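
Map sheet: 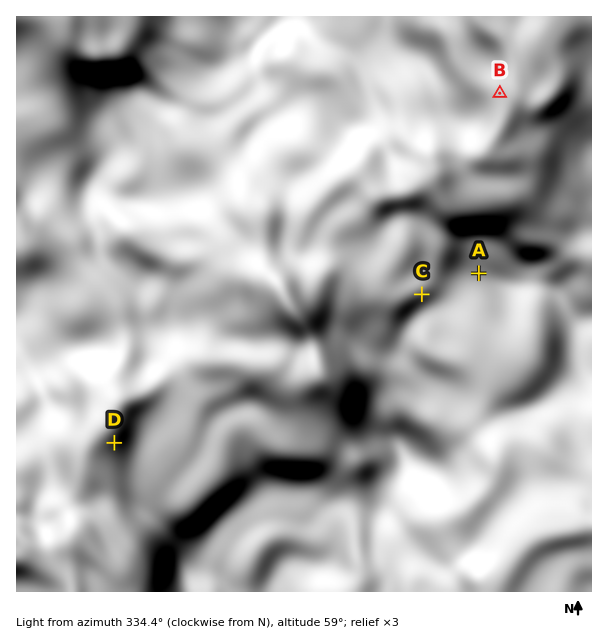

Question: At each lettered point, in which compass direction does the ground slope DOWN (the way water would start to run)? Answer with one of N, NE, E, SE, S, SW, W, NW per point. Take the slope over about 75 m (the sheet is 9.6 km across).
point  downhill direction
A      E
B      W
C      SE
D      SE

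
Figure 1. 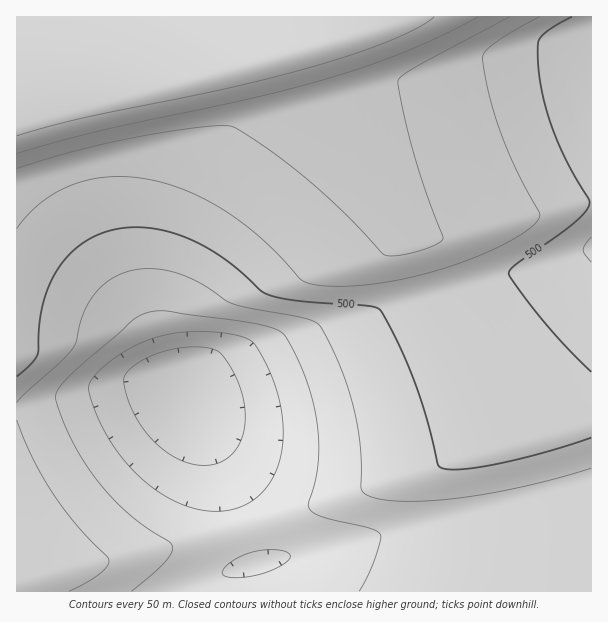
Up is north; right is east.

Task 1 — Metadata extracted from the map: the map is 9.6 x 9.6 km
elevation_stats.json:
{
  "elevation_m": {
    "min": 260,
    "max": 740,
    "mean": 500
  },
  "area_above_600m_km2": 17.5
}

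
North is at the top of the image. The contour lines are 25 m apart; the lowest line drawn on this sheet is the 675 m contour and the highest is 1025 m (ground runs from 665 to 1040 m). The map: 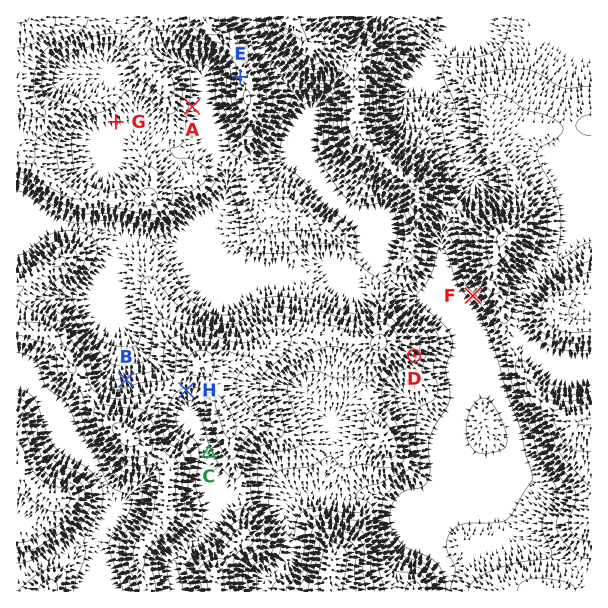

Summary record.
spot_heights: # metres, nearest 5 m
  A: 815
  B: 860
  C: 845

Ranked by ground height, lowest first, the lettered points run F D G H E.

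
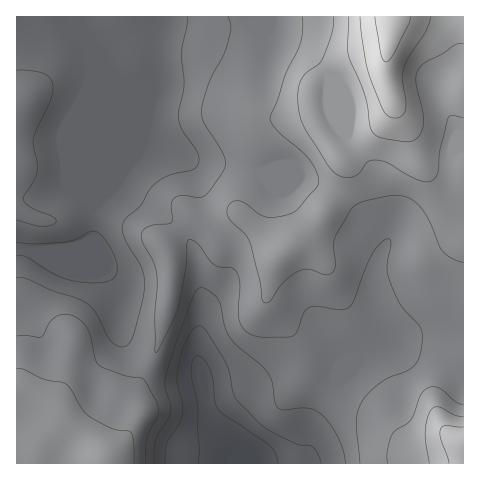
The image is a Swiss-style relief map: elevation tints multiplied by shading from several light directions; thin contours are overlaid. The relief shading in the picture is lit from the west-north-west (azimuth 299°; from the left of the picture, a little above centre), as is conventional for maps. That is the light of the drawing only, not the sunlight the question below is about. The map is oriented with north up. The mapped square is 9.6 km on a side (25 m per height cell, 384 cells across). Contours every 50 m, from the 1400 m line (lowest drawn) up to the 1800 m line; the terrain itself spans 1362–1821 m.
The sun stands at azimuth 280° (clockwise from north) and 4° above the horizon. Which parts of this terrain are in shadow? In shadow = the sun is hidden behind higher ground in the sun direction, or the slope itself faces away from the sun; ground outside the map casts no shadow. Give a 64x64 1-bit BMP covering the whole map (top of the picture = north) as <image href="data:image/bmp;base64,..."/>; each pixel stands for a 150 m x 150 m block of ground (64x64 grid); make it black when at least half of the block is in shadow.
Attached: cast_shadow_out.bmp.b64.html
<image width="64" height="64" href="data:image/bmp;base64,Qk0+AgAAAAAAAD4AAAAoAAAAQAAAAEAAAAABAAEAAAAAAAACAAATCwAAEwsAAAIAAAAAAAAA////AAAAAAAAAf//+AAAAAAB///wAAAAAAD///AAAAAAAP//4AAAAAAAf//gAAAAAAA//8AAAAAAAD//gAAAAAAAH/8AAAACAOAf/gAAAAcA4B/8AAAABgDgH/wAAAAAAOAf/AAAAAAAQB/8AAAAAAAAD/wAAAAAAAAP/AAAAAAAfA/8AAAAAAB/B/gAAAAAAH8H+AAAAAAAfwf4AAAAAAB/B/gAAAAAAH4D+AAAAAAAPAP4AAAAAAA4A/gDgAAAAAAD+AeAAAAAAAP4AwAAAAAAA/gDAcAAAAAB8AMD4AAAAAHgAwPgAAAAAeABA8AAAAABwAADgAAAAAHAAAcAAAAAAQAABwAAAMAAAAAHgAAB4AAAAAfAAADAAAAAB8AAAAAAAAAHwAAAAAAAAAMAAAAAAAAAAAAAAAAAAAAAAAAIAAAAAAAAAB4AAAAAAAAAHgAAAAAAAAAeAAAAAAAAAB4AAAAAAAAYHAAAAAAAADw8AAAAAAAAPj4AAAAAAAB/PgAAAAAAAH8/AAAAAAAA/z+AAAAAAAH/P8AAAAAAAf8/wAAAAAAB/x+AAAAAAAP/D4AAAAAAA/8HAAAAAAAD/wAAAAAAAAf/AAAAAAAAB/8AAAAAAAAH/wAAAAAAAAP/AAAAAAAAA/8AAAAAAAAD/wAAAAAAAAH/AAAAAAAAAf8AAAAAAAAB+A=="/>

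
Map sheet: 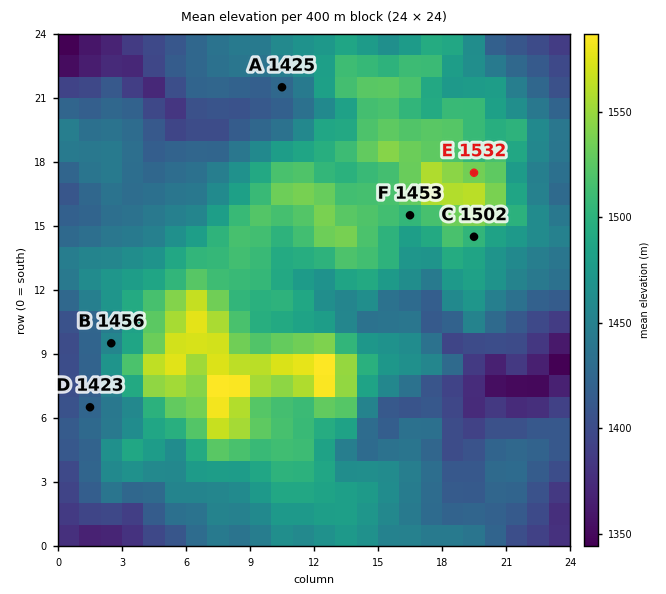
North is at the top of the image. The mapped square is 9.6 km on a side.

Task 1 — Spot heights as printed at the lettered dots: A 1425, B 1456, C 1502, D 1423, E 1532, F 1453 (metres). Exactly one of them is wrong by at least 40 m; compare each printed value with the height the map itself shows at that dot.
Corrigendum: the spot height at F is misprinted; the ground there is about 1503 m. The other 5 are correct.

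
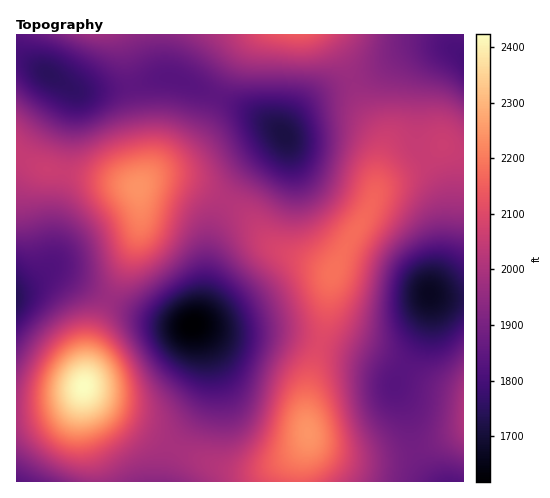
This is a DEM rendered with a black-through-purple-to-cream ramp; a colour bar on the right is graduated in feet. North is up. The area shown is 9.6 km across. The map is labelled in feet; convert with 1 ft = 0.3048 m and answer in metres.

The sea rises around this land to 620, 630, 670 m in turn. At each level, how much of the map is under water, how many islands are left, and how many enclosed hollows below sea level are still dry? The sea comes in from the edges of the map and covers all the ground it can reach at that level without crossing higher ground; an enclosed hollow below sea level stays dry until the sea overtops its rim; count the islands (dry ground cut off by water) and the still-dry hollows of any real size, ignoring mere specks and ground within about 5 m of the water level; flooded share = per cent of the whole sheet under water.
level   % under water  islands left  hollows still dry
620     67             1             0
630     76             2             0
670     95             3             0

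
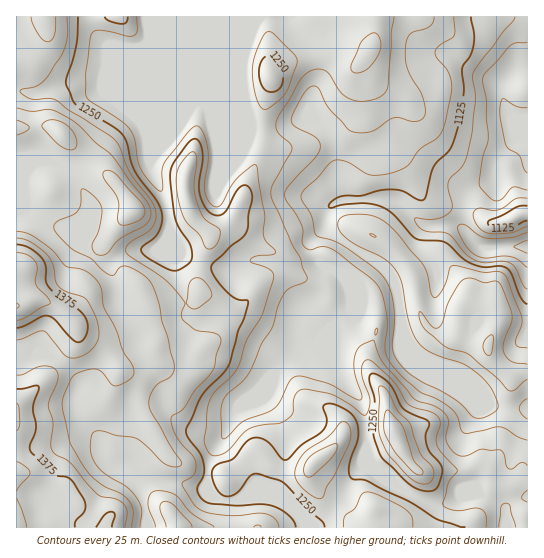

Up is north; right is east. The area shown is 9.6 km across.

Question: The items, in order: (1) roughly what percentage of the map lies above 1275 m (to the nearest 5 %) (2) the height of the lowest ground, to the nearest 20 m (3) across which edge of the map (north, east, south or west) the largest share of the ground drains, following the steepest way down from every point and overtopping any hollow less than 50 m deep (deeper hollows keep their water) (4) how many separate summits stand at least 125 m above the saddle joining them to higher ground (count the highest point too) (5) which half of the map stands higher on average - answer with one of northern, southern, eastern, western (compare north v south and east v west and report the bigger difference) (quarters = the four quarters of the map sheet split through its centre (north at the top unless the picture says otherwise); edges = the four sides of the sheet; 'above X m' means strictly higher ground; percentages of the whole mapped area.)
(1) Roughly 30 % of the ground is higher than 1275 m.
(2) The lowest point is down at roughly 1040 m.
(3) The largest share of the runoff leaves by the eastern edge.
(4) Counting only tops that stand 125 m proud, the map has 1 summit.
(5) On average the western half of the map is the higher ground.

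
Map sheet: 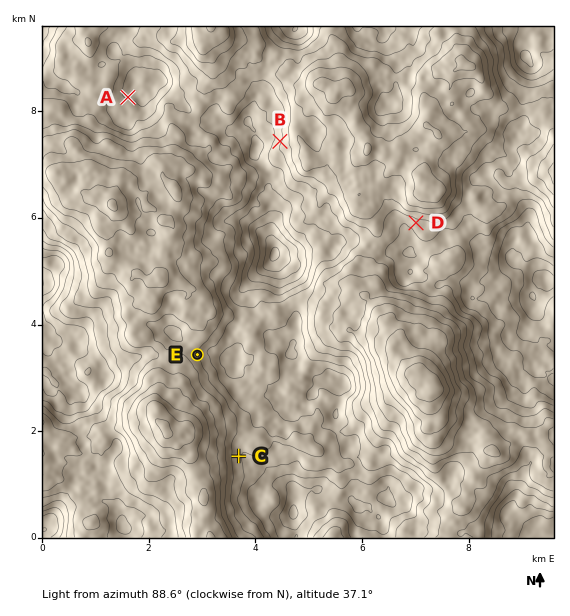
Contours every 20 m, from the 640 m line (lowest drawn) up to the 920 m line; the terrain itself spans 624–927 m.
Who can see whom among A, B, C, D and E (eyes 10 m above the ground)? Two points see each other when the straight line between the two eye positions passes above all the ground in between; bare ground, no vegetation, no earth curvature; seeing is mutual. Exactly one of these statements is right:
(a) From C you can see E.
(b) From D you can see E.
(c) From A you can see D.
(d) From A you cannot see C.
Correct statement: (a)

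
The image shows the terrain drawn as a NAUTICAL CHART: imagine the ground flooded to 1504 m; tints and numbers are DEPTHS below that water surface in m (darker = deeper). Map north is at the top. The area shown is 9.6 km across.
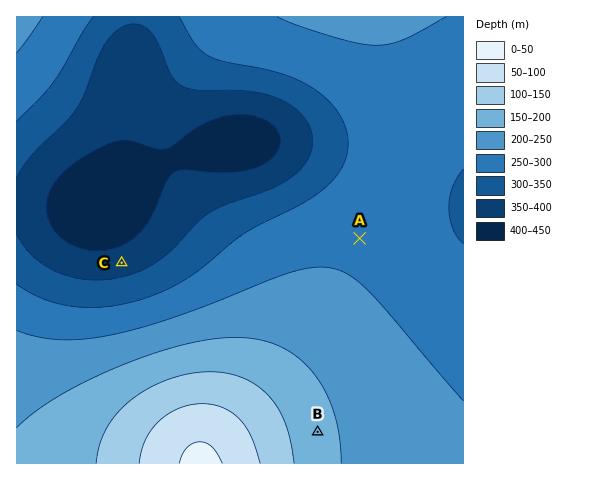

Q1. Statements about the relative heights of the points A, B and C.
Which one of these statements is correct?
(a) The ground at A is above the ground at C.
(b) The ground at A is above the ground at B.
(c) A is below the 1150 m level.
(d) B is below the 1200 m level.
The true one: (a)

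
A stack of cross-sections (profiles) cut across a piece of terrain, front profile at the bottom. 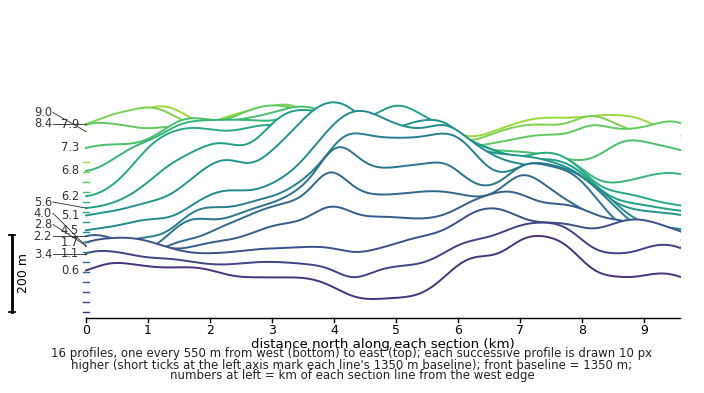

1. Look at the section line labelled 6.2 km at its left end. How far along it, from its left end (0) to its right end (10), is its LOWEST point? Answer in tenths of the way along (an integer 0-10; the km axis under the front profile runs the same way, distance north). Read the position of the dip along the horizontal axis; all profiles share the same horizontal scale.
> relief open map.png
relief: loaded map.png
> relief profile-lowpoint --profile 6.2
10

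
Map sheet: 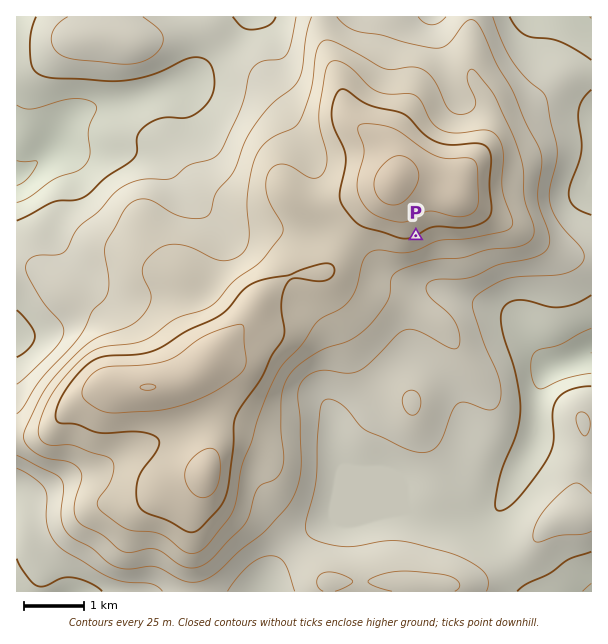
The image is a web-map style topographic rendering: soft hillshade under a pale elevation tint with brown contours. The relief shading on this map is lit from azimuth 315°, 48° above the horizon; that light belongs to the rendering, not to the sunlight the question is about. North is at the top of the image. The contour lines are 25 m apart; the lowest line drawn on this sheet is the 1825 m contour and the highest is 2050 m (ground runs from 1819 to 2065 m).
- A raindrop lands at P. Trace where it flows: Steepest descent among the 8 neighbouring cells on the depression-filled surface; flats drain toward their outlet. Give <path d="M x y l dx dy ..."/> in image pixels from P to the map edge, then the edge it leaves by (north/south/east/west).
<path d="M416 236l13 13 0 30 11 11 6 1 1 2 3 0 2 1 3 0 1 2 3 0 2 1 3 0 1 2 5 0 6 3 10 1 2 2 7 1 9 5 23 22 4 9 23 23 12-2 9-4 7-2 5-3 4 0"/>
exit: east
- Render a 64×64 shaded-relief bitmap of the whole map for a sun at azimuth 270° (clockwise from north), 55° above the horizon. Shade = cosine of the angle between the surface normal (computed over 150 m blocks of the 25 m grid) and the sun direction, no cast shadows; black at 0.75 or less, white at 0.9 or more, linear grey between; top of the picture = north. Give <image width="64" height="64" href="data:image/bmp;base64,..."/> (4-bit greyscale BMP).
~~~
<image width="64" height="64" href="data:image/bmp;base64,Qk12CAAAAAAAAHYAAAAoAAAAQAAAAEAAAAABAAQAAAAAAAAIAAATCwAAEwsAABAAAAAAAAAAAAAAABEREQAiIiIAMzMzAERERABVVVUAZmZmAHd3dwCIiIgAmZmZAKqqqgC7u7sAzMzMAN3d3QDu7u4A////AJh2VniZmHd4mYdlRERnirupd2d3d3d3d2VDNEVWZmVVmXZmeJmYdniZh1RDNFeKqqh3Z3d3d3d2ZUREVWZmVVWYd3eJqph2aJqXQzM0VomqmHd3d3d3d2ZVRFZmZlVVVZh3iJmqqHZompdCIjNWeJmHdnd3d3ZmZlVVZ3d2VVVliIiZmaqpdmiql0IiM0V3h3dmd3d3dmZmVVZ3iIdVVmaYiaqZmql2aKqXQhIzRWZmZmZ3d3d2ZmZmZniJmGZmZpmau6mZmYd4mpdCIjNEVVVVZnd3d3ZmZmZneImZd2dmmZvMuZmZiHiZh0MiMzREREVmd3d3d3ZmZmd3iZmYd2aZq83KmZmZiIiHUyIiNERDRGd3d3d3d3ZmZneJmpmHZpmrzcuZmZmYiIdkIBI1VDM0V3d3d3d3d2ZmZ3iZqYhmmavNy6mZqph3iHQQAkVUMiNWd3d3d3d3ZmZmeJmZmGaZqrzLqZqqmIiZhRABRmQyI1Z3d3d3h3d3ZlVniZmYdpqqq7upmqqYiZqFAAFGZDEjRnd3d3eHd3d2VWeJmZh2qqmZqpmaqpiJqoUAAlZkIRJGd3d3eId3d3ZUVomZmHaqqIiZmJmZmZmqliACRlQhEkZ3d3eIh3ZndlRFeJqph6qod4iIiJmYiZmWMQJFVCETVnd3eIh3Zmd3ZERomqmHu7h3iId3iIiIiYdSEjRDIRNXiHd4iHZVZndlRFeaqoe8ynd4h3d3d3eIh2QyNEMiI1eIiIiIdVVmd2VDRpu6h83bh3iHdmd3d3d3ZTMzMyIjV4iIiZhlRFZ3dkM2m7qHze2oiIh2ZmZmZndlQzMzIiNXiIiJmGVEVnd2QjabuofN7sqZmHd3ZmVWZmVDIiIiNGeIiImIZURWd3VCJZu5d7zu3KmYh3d2ZVVVVVMhERI1aIiIiIdlRWd3ZTIlm6l3vN7typmIh3ZmZVVVVCEAEkV4iHeIh2VVZ3dkISR5qYerze7cqYh3d3d2ZVVUIQASRnh3d3d3ZmZ3dlMhE2iYiKq83ty5h3d3eIh2VVQxABJFd3ZmZ3d2Z3dlQyETV3iHmrzN3bl2Z3iImYdVRDIREjVnZlZmZ3d4h2QzIiNWZneZq83cuHZ3iZmql2VERDIiNGZlVVZnd4h2QzMzNVZVVYmavMypd3iZqqqYdURFRDM0VmVVVWZ4iHUzMzRWZlREiJqry6mIiJqqqpmGVVVUMzRWZVRFZ3iHZDIzRWd2VUSJmqq6qYiJmamZmZh2VURERVZlVEVXeHZTIjRFd3dlVZmaqpmYiJmZmYiZqphkREVVZlVVRVZ3ZUMzNFZ3d2ZmmaqZiIiJmZmYiImruXQzRWZmVVVVVmZVRDRFVnd3dmaaqpiHeJmZmYh3iau6dURWZmVUVVVVVVVVREVmd3d2ZpmpmHd4mZmIiHd4q7qGVWZ3ZUREVURVVmVURVZ3d3ZmmZmHd4mamYiId3eKqph2d3dlQzRVVFVndlREVnd3ZmaZiHd4iaqZiIh3Z3iamYh3d2VDNFVVVmd2VURWZmZmZYiHd4iZqpiIiHZmeJmqmId3dkM0VmVVZ3ZVVVZmZmVViHd4mZmZmIiHdmZniaqph3d2VEVndlVWZlVWZVVVVVWId3iZmZmYiHdmZmeKqpmHd3dmZnh2RFZmVWZlQzNEVYh3iZmZmZiHdmZmeJqqmYh4iHd3iIZEVmZVVmVCEjRViHd4mZmZmHdmZmeJmqmZiHeIiIiIdkRXdlRFVDEBJFWIh3iZmaqYdlZneImaqqmId4iZqZh1RXd2QzMzIAAkVpmYd4maqphlVmeImaqqqYd3iaq6mGVWeIYyESIQACRmmamHeKqqmGVWeImZqruph3eJq7uoZEZ4hjAAIhAANWaaqYd4mqqYZmeIiZmru6l2Z5q8y6hkRXh2MAAjIAA1ZpqqmHiaqZh2d4iImavLqGVom8zLqGRFZ3YwACMhACRmiZmYiZmZmHeIiIiavMuXZWirzMupdUVndkEAIzEAJFZ3iZiZmZmIiIiIiJq8y5dmeKvMu6l1RFZ2UgATMhEjVWZ3iZmZmIiIiId4mry6l2Z5q8u6mHVERndjEBIyISNVZmeJmqmYiIiHd3iau7qHd4q7u6mYZDNFZ2UhEjMiI0VmVniaqZiIiHd3iJq7uph4m8y6mHdTIjVndkISIzM0RXZmeJmZiIiId3eImruqmImszLmHZkMiNGd3YyIjMzRFd2ZniZmIiIh3d4iaqqqYmbzcqHZlQyI0Z4hkMjNEREV3Zmd4iIiIiHd3iJmqqpmazduWVVVUMjRniHUyNERERXdmZneIh3iIh3eJmaqpmZrN24VEVmZDNGeIdCI0VURVh3Zmd3d3d3d3eImZqpmYms3adDRWdlQ1eIdkIjVVVVWId3Z3d3ZmZnd4iZmZmYib3slkNFd3ZEV4hlMiRWZlVYiId3d3dmVVZneJmZmYiJveyVM0V3dlVoh1QiNGd2ZVmZmId3d3ZVRVZ4iZmYh4rN24U0Vnd2VniHUyI1Z3dlWaqZh3d3d2VEVWeIiIh3is3KZERWZ3ZmeZdCEjVndmVaq6mId3d3ZURVZ3d3iHeb3bhURWZmZmeJl0ISRWd2ZVq7qYh3d3dlVVZndmZ3eJvcp1RWZmZmZ5qXQRJGd2ZlWrupiHd3dmVVZndmVWeIrMyWVWZ3ZlVnmpdBEkZ3ZmVau6mId3d2ZVZnd2VVZ4msy5ZVZ3dlVWeap0ESRndmZV"/>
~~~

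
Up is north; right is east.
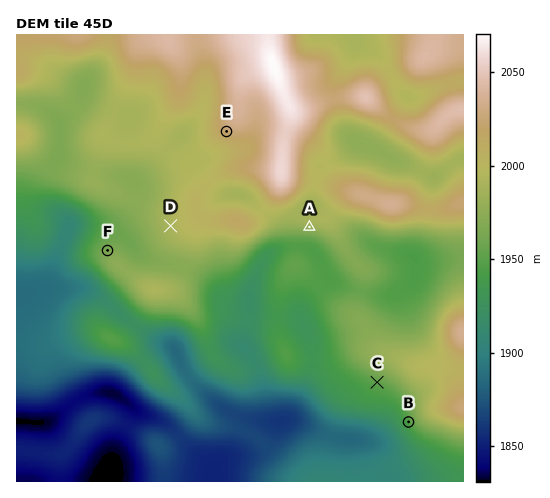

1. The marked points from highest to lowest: E D A F C B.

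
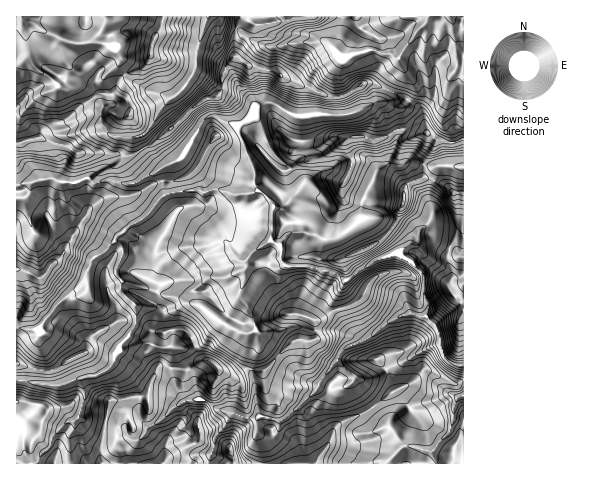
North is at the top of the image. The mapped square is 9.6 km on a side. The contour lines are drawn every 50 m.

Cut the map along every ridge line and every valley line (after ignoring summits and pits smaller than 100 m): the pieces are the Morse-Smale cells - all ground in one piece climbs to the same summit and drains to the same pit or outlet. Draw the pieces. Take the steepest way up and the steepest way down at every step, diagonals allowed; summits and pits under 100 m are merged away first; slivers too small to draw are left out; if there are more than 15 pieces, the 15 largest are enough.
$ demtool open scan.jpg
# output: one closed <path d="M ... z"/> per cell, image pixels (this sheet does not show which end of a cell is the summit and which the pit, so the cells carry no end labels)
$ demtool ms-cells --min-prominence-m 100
<path d="M271 102l-14 4-4 9-15 11-22-10-9 2-5 5-20 35-21 11 3 26-21 24-14 7-14 12 8 13-7 22 6 7-1 11 15 15 0 17-21 31-2 10-16 11-21 4-13 6-18 0-29-4 1 83 192 0 5-17 0-8 18-25 17 4 10 0-1 15 5 13 1 18 185 0 2-2-2-7-12-6-8-8-5-17-15-15-7-14-6-5 17-8 11-11 4 0 25 13 11-2 0-17-8 0-11-8-4-10-1-14-4-7-9-10 1-12-4-7-1-23-11-12-12-7 6-9-4-8-26-20-15 1-10 9-15 10-14 1-17-7-15 0 0-14-8-10 14-12 6-9 0-5-27-27 0-2 8-4 15 0 3-3 1-29-9-2z"/><path d="M390 91l-7 10-33 13-35 0-13 2-1 30-3 3-15 0-8 4 0 2 27 27 0 5-6 9-14 12 8 10 1 15 14-1 17 7 7 0 7-1 11-6 14-14 1-17 14-29 12-8 14 1 5-3 6 0 20 4 31 0 0-27-12 4-17-3-9-10-4-19-19-15z"/><path d="M160 169l-29 15-16-4-20 3-6-5-14 5-7 0-20-5-32 8 1 142 22 2 23-29 11-7 14-3 0-19 6-14 9-4 27-28 14-7 21-24z"/><path d="M116 241l-14 13-9 4-6 14 0 19-14 3-11 7-23 29-23-2 1 52 28 5 18 0 13-6 21-4 16-11 2-10 19-26 3-12-1-10-15-15 1-11-4-4-2-7 7-18-2-6z"/><path d="M343 16l-50 0-7 5-19 3-14 0-11-8-8 20 0 20 15 10 29 6 13 9 37 15 16-1 19-11 11 0 14 6 4-9 10-11-2-10-10-7-9 0-7-3-23 4-5 4-6-1-7-8 7-10z"/><path d="M235 57l-11 14-1 18-6 7-13 3-12 9-28 27-21 13 17 18 5 0 17-8 20-35 8-7 6 0 22 10 15-11 4-9 8-4 9 2 23 12 18-2 31 1 36-14 5-10-13-7-11 0-19 11-16 1-37-15-13-9-29-6z"/><path d="M22 16l-6 1 1 126 16-5 10 0 11-6 26-25 18-13 19 0-1-9 8-10-4-9 0-10-5-8-17-6-25 1-13-5-1 10 11 23-3 7-10 7-8-8-10-6-9-10z"/><path d="M451 16l-23 1-1 5-10 9-18 26 3 14-9 11-4 8 14 6 19 15 4 19 5 6 4 4 17 3 12-5 0-112-9-3z"/><path d="M125 74l-9 11 1 9-19 0-18 13-26 25-11 7 21 7 13 8 40 0 9 3 15-7 2-2-5-11 10-6 12-20 11-13-28-11-14-8z"/><path d="M42 138l-9 0-17 6 1 41 31-7 20 5 7 0 14-5 6 5 20-3 16 4 32-17-11-7-8-11-18 8-9-3-40 0-13-8-12-3z"/><path d="M433 240l-8 0-8 5-7 0-7 4-3 6 12 7 11 12 1 23 4 7-1 12 9 10 4 7 1 14 4 10 11 8 7 0 1-108z"/><path d="M413 162l-6 0-5 3-14-1-9 5-18 37 1 13 16 0 21 16 7 12 11-5 3-11 9-8 3-7-3-21 8-24 4-5-8 0z"/><path d="M241 16l-32 1-10 24-6 33-9 14-17 14-19 29-10 6 5 11 9-4 52-45 12-3 5-5 3-20 10-14 0-21 7-16z"/><path d="M208 16l-44 0-13 30-2 14-5 6-15 6-3 3 1 2 23 14 21 7 5-3 19-24 2-21z"/><path d="M428 371l-7 1-8 10-17 8 6 5 7 14 15 15 5 17 8 8 13 6 1 9 12 0 1-81-11 1z"/>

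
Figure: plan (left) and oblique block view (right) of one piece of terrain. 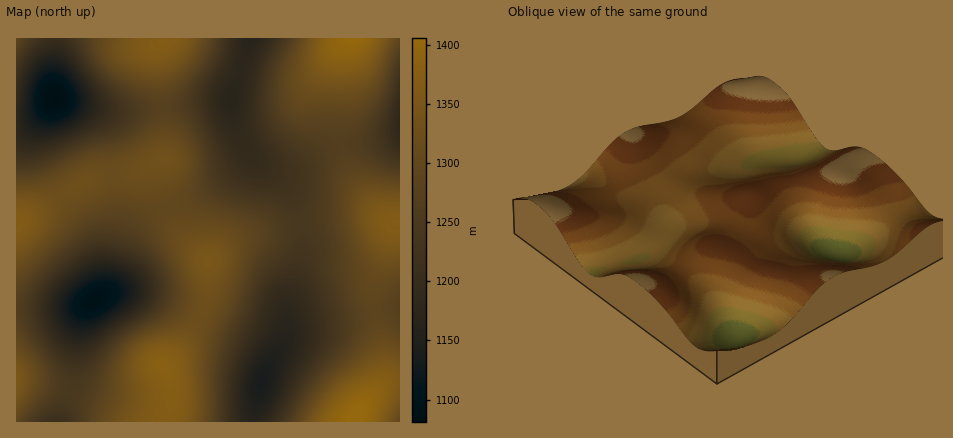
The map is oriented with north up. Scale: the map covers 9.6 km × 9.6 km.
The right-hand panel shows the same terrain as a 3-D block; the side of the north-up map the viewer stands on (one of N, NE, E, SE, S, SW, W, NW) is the NW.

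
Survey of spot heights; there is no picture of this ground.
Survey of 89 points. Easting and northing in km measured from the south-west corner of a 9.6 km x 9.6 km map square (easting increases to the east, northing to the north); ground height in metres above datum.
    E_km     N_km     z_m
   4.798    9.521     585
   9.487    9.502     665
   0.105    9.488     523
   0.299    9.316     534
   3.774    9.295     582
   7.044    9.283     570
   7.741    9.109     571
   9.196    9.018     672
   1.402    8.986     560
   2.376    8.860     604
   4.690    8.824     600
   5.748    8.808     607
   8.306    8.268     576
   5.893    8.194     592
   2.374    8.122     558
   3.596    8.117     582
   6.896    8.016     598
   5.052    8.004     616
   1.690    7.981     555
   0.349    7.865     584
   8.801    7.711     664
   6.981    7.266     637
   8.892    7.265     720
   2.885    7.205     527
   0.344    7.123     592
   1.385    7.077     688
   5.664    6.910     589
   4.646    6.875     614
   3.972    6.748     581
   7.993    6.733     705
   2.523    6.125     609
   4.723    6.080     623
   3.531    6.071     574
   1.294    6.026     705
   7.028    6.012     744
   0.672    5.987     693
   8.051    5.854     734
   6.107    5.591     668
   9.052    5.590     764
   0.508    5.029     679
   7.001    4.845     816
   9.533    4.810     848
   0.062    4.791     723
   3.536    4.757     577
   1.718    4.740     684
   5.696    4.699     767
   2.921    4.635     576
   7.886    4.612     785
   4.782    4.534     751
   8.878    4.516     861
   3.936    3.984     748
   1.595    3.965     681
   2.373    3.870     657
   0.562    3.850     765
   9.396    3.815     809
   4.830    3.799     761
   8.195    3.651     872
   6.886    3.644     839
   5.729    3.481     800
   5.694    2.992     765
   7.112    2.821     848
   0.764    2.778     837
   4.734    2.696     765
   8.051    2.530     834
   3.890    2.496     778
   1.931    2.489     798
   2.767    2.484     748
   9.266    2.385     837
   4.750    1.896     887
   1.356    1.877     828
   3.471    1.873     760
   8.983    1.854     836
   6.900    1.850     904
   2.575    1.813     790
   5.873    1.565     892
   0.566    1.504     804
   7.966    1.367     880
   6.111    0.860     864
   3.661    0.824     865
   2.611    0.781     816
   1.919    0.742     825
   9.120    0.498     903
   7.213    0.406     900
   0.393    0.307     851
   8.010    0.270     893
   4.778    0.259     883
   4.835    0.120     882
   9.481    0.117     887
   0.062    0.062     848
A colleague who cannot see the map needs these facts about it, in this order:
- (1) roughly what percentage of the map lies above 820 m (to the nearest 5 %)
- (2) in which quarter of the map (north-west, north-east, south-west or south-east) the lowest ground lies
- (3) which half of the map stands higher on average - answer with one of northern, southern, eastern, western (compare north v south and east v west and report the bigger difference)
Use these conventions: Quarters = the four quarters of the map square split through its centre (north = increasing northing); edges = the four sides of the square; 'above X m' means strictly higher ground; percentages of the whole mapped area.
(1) Ground above 820 m makes up about 30 % of the sheet.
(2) The lowest point lies in the north-west quarter of the map.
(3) On average the southern half of the map is the higher ground.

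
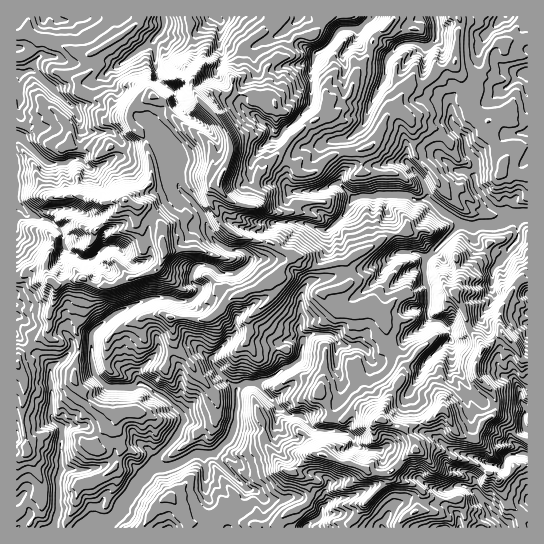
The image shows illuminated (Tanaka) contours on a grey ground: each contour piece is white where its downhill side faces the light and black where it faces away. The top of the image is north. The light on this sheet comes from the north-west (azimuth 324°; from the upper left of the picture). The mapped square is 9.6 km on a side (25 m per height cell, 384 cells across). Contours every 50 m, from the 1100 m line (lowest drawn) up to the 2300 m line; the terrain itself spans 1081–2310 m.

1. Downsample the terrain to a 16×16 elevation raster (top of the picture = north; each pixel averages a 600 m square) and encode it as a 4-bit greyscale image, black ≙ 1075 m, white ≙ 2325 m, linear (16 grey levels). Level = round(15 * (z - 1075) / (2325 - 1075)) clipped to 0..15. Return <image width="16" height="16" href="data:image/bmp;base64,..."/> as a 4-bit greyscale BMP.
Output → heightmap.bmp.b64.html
<image width="16" height="16" href="data:image/bmp;base64,Qk32AAAAAAAAAHYAAAAoAAAAEAAAABAAAAABAAQAAAAAAIAAAAATCwAAEwsAABAAAAAAAAAAAAAAABEREQAiIiIAMzMzAERERABVVVUAZmZmAHd3dwCIiIgAmZmZAKqqqgC7u7sAzMzMAN3d3QDu7u4A////ACERMzNDZVQhISESI2aJdTNCQxEUaIm4c0JEMSM1epqUVDIkIjZneIVUNFRGNFZlh1ZFd3dVZkRmaZh2iXZlNkRWebiIlmQjIiWcyalkRUEQNouq2mQiEhITRprYdlQyIyNIm8h2VUIzIkeKqIZkQzISMjhmZFM0MiIjEzVUJCIi"/>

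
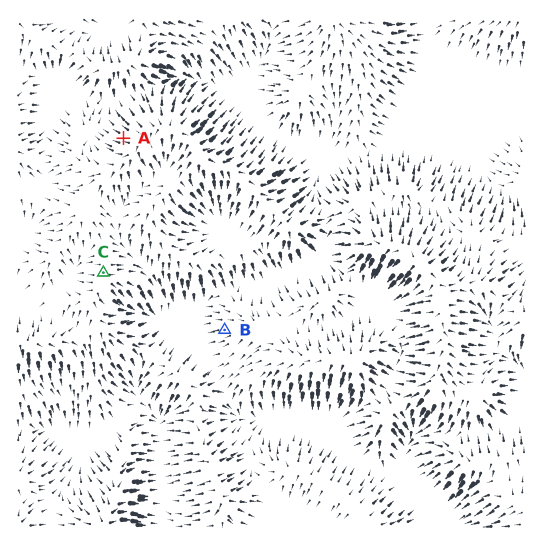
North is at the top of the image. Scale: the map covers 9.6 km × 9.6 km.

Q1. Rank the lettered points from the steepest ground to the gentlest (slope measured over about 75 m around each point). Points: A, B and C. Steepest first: A B C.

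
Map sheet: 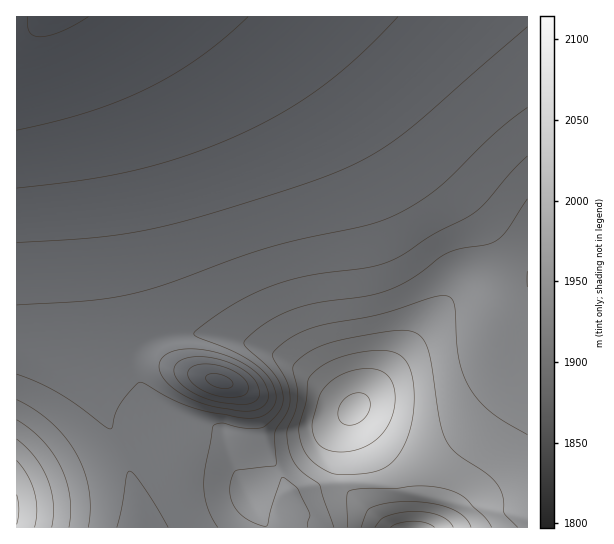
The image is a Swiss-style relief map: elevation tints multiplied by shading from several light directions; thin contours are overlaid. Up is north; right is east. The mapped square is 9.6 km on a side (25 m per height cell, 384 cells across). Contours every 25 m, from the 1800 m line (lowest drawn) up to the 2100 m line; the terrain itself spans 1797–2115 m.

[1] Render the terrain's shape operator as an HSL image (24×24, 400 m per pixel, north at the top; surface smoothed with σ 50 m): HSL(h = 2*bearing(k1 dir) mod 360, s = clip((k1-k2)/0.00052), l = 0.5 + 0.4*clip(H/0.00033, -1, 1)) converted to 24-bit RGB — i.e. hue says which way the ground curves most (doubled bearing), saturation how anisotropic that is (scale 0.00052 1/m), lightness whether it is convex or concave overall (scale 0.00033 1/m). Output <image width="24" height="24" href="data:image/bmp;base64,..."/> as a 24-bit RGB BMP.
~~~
<image width="24" height="24" href="data:image/bmp;base64,Qk32BgAAAAAAADYAAAAoAAAAGAAAABgAAAABABgAAAAAAMAGAAATCwAAEwsAAAAAAAAAAAAAhoqXfH+VcnSTaWqQZWSMZWOHenmBenODgWuKknKNmI6Cdbp7WlSObUeUa0uPVKyAR81+XMqCrbCExojBuHTNrFHAo0Vgj1ZGiYWWgnuUe3GSdGiPb2OLbmSHeXmCcXGGbGqOfXqWl7SUoXqOT0+JhzV0ZKB2XcWDQbtNb5oxkZEplnMtnl48nlljl26VhHSRkIGUi3eThG2SfmaOeGKLd2qGenuCcniFa32LdJOTka+An3KTqB+fn2FghbZFc6A1b482Y5FHY5FYdI1iiIltinV0jXWEjXWMknuMkXKPjWqQhmSNf2GJfHWEe3yDdnyDcISFbZxreZByhlOPpzqtrnqZtLSMlpR8a5hpXZhqX5JuaIpwcoNxgIB4g3h7hneBkXOAj2yDjWaGimKIg2iHfHyDe3uDeXuDcomXhM3YaZLlOAP/nWPdy5C3sIiZqI+UjJuKcJqHZJSHaYuFcoOBeX1+f3l9gnd+j2tzjWd3imN7h2SAf3mEfHyEeI+Teefoj+z/b6/ulhvHfgpxiyA01Zdcto6Lr5ikqZiih46ZbouSaIOLbnyEdXeAfneAgXZ+i2ZoiWNth2V1gniEfX6EepGGZ+OMIuQZXl8OMhoBMw0AMBUFa58faeJOha6No5eesJKgp4adhXmSbHWHbHSDcnKAfnWBgnR/iGVjhWtwgnuDfn+DfX6EnatwxaEjdDIDMwwAMhAHWXQhLOyvc//Xbc2pd5uKh5WHpISNr3qPoXSOgXGJbG+Ab29/e3KAg3KBg3h5fn+Dfn+Dfn6DfX6DmHaA1FOs0kDvgVb9i6b/oNX/e9jwcaijc5SBcZN5eIx2kHx5p3F/rG6Dl2+FeHCBbW59dXB+gnCCf4CDf3+Dfn+Dfn6DfX6DfH6DfXqLenWlc3yudIefdoqMdoqEdYx+dI12dYtxdYVxgYB0k3B2qG18pW2AjXCDcW5+bm19em+Bf4CCf3+Cfn+Cfn6CfX6CfX6CfH+Ce4CDe4KDeoSEeYWCeId+d4h4e4l1fYd0eYJydXxygHV1mHB6qG5/nW+Cg3GGa3GFbWmGf3+Cf3+Cf3+Bfn6Bfn6BfX+BfX+BfICCfIKCe4OBeoN+eYR6e4V4foV3gYR2foF1dXxzc3p3g3Z7nXKApHmLin+ZaWWWa2KOgH+BgH+Bf3+Bf36Bfn6Bfn+Bfn+BfYCBfYGAfIF+e4J8e4J6fYN5gIN5g4N4gYB4eX13cnx5c3x8jHyJmY2QmnucgWOXc2KQgH+BgH+AgH+Af3+Af3+Afn+Afn+AfoCAfYB/fYB9fYF8foF7f4J7gYJ6goF6gX96fn56dX16b4N8cIxzj4t1kG15imeNdmqLgH+AgH+AgH+AgH+Af3+Af39/f39/fn9/fn9+foB9foB9f4F8gIF8gYF7gYB7gH57f317en57c4F3dYRvhIRvg3FwgXKCcnOGgH9/gH5/gH5/gH5/gH5/f35/f39+f39+f39+f4B+f4B9gIB9gIB8gIB8gH98gH58f318fn58en56en94fH53fXp5eHuAdYKGgH5+gH5+gH5+gH5+gH5+f35+f39+f39+f39+gIB+gIB9gIB9gIB9gH99gH99gH59f359fn5+fX5+fH5+e39/eoCAeIODdoaEgH5+gH5+gH5+gH5+gH5+gH5+gH5+gH9+gH9+gH9+gH9+gH99gH99gH99gH99f39+f35+f35+fn5/fX9/fICAeoKBeYOAd4V/gH5+gH5+gH5+gH5+gH5+gH5+gH5+gH9+gH9+gH9+gH9+gH9+gH9+gH9+gH9+f39+f39+fn9+fn9/fYB/fIB/e4F/eoJ+eIR8gH99gH5+gH5+gH5+gH5+gH5+gH5+gH9+gH9+gH9+gH9+gH9+gH9+gH9+gH9+f39+f39+f39+fn9+fYB/fYB+fIF+e4J8eYN6foB8f399gH9+gH5+gH5+gH5+gH9+gH9+gH9+gH9+gH9+gH9+gH9+gH9+gH9+f39+f39+f39+fn9+foB+fYB+fIF9e4F8e4J7eYB6fX99f39+gH9+gH9+gH9+gH9+gH9+gH9+gH9+gH9+gH9+gH9+gH9+gH9/f39/f39/f39/fn9+foB+foB+fYB9fYF8fYF8c4J7eoB9fX9+f39+gH9+gH9+gH9+gH9+gH9+gH9+gH9+gH9/gH9/gH9/gH9/gH9/f39/f39/f4B/f4B+foB+foB+foB9foF9aoWAdYGAfH9/f39+f39+gH9+gH9+gH9+gH9/gH9/gH9/gH9/gH9/gH9/gH9/gH9/gIB/f4B/f4B/f4B/f4B+f4B+f4B+f4B9"/>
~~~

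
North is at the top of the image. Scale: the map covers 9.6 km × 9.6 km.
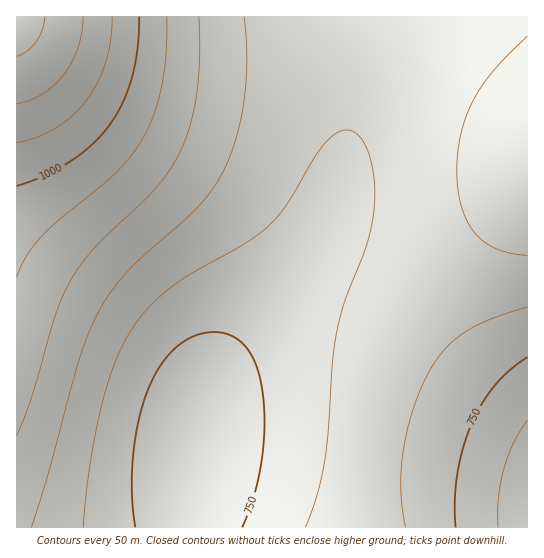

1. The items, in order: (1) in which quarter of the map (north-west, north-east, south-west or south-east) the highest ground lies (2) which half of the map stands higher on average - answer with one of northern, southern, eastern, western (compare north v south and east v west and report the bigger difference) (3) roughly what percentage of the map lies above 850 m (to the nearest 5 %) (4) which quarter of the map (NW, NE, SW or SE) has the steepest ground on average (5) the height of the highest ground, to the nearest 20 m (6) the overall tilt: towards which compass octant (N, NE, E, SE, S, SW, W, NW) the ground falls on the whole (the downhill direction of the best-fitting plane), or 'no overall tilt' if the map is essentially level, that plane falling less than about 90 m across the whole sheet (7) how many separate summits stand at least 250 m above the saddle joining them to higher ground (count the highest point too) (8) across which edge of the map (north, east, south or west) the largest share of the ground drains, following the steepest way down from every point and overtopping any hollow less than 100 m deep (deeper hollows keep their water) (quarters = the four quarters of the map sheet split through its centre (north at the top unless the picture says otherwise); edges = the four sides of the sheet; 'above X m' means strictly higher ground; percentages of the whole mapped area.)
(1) The highest ground is in the north-west quarter.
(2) Taken as a whole, the northern half is higher than the southern.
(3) Ground above 850 m makes up about 30 % of the sheet.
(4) The steepest ground, on average, is in the north-west quarter.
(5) The highest ground is at about 1160 m.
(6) On the whole the ground falls towards the south-east.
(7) Counting only tops that stand 250 m proud, the map has 1 summit.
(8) Drainage is mainly to the south: more ground falls towards that edge than towards any other.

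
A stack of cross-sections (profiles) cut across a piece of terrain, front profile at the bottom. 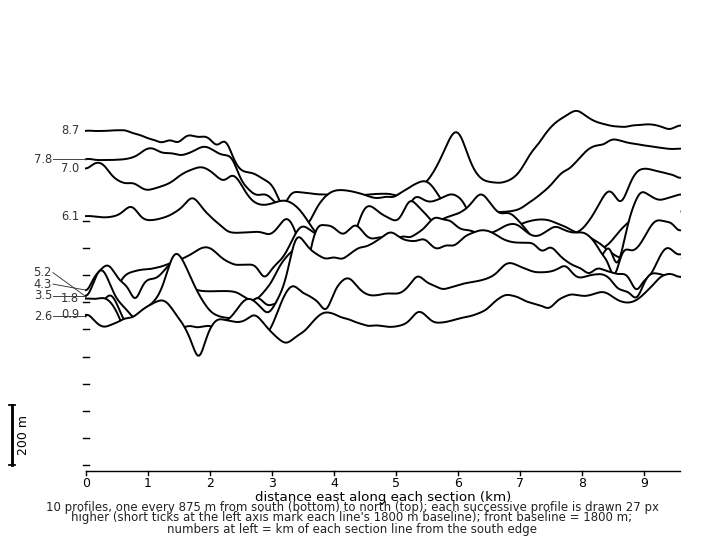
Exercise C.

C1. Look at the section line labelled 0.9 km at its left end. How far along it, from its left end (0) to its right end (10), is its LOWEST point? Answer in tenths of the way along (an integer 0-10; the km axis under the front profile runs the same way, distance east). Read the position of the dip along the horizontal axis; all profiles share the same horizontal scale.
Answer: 2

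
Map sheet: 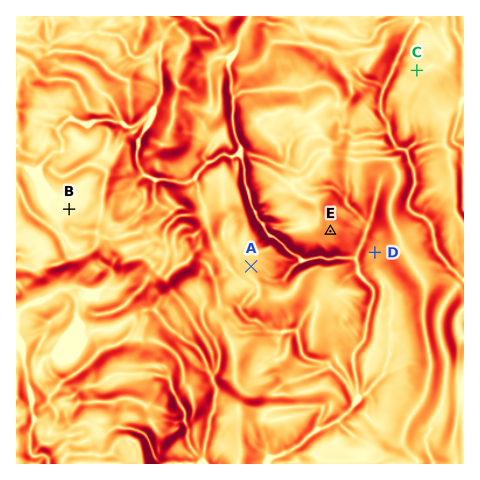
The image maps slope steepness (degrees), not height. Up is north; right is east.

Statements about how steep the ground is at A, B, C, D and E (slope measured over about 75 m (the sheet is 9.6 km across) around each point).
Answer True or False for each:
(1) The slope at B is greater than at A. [False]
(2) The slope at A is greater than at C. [True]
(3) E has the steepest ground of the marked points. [True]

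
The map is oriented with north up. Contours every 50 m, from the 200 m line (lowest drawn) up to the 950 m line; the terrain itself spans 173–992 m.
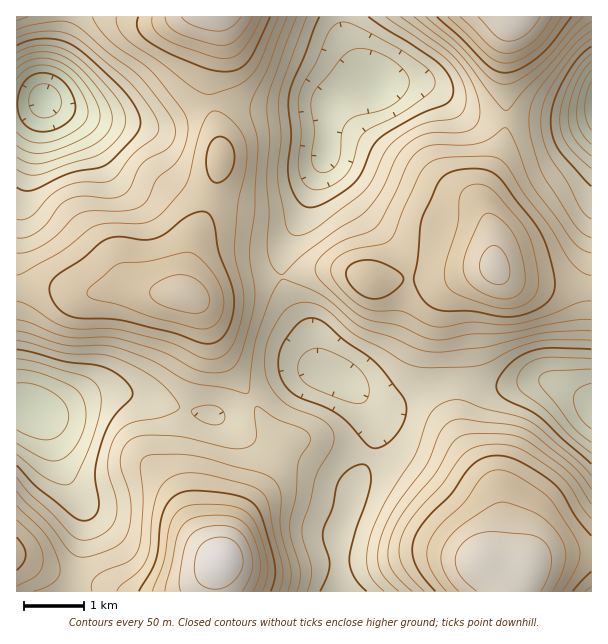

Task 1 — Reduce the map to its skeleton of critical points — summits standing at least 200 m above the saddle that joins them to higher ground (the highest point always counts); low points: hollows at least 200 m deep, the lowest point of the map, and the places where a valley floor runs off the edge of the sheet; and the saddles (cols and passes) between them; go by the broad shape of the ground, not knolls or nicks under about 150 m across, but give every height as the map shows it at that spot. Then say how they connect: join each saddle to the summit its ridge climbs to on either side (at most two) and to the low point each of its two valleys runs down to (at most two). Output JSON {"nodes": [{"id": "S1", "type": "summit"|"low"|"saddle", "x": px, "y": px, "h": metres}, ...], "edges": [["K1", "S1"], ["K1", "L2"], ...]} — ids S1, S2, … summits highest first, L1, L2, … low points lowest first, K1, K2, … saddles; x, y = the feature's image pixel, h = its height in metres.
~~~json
{"nodes": [
{"id": "S1", "type": "summit", "x": 222, "y": 560, "h": 992},
{"id": "S2", "type": "summit", "x": 485, "y": 561, "h": 946},
{"id": "S3", "type": "summit", "x": 215, "y": 17, "h": 941},
{"id": "S4", "type": "summit", "x": 513, "y": 17, "h": 940},
{"id": "S5", "type": "summit", "x": 495, "y": 267, "h": 920},
{"id": "L1", "type": "low", "x": 45, "y": 101, "h": 173},
{"id": "L2", "type": "low", "x": 591, "y": 105, "h": 262},
{"id": "L3", "type": "low", "x": 30, "y": 410, "h": 309},
{"id": "L4", "type": "low", "x": 591, "y": 407, "h": 318},
{"id": "L5", "type": "low", "x": 374, "y": 84, "h": 351},
{"id": "K1", "type": "saddle", "x": 212, "y": 104, "h": 696},
{"id": "K2", "type": "saddle", "x": 506, "y": 119, "h": 648},
{"id": "K3", "type": "saddle", "x": 282, "y": 276, "h": 600},
{"id": "K4", "type": "saddle", "x": 252, "y": 399, "h": 599},
{"id": "K5", "type": "saddle", "x": 458, "y": 383, "h": 532},
{"id": "K6", "type": "saddle", "x": 369, "y": 456, "h": 502}],
"edges": [["K1", "S3"], ["K1", "L1"], ["K1", "L5"], ["K2", "S4"], ["K2", "S5"], ["K2", "L2"], ["K2", "L5"], ["K3", "S3"], ["K3", "S5"], ["K3", "L4"], ["K3", "L5"], ["K4", "S1"], ["K4", "S3"], ["K4", "L3"], ["K4", "L4"], ["K5", "S2"], ["K5", "S5"], ["K5", "L4"], ["K6", "S1"], ["K6", "S2"], ["K6", "L4"]]}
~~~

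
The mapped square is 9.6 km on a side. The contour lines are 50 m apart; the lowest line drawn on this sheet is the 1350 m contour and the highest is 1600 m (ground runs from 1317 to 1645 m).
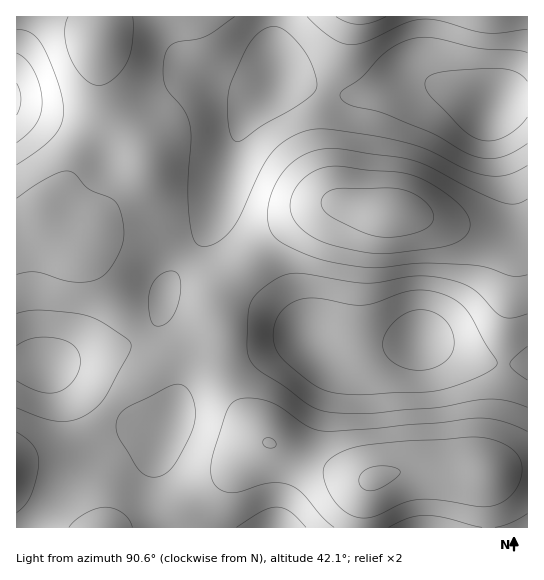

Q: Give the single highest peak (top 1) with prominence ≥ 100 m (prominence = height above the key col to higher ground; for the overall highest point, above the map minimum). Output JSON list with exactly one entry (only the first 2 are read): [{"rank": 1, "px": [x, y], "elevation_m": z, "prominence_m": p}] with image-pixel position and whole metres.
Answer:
[{"rank": 1, "px": [494, 106], "elevation_m": 1645, "prominence_m": 328}]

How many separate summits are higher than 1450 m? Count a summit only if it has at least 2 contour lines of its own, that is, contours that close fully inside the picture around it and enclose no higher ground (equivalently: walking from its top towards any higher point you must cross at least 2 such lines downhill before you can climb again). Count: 1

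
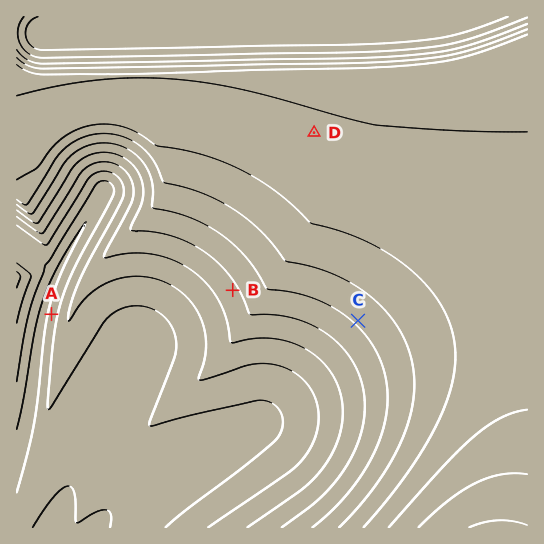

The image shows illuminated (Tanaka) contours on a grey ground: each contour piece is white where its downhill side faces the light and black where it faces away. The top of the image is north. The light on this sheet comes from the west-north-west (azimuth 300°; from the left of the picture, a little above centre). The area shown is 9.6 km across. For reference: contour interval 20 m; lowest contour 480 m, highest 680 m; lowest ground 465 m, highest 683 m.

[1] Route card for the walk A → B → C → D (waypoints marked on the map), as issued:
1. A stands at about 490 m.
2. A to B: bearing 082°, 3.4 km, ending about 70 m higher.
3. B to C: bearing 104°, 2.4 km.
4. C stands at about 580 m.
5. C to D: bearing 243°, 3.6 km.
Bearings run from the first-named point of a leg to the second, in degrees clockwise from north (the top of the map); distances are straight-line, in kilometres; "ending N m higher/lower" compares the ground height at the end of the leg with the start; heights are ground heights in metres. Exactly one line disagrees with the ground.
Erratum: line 5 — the bearing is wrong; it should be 347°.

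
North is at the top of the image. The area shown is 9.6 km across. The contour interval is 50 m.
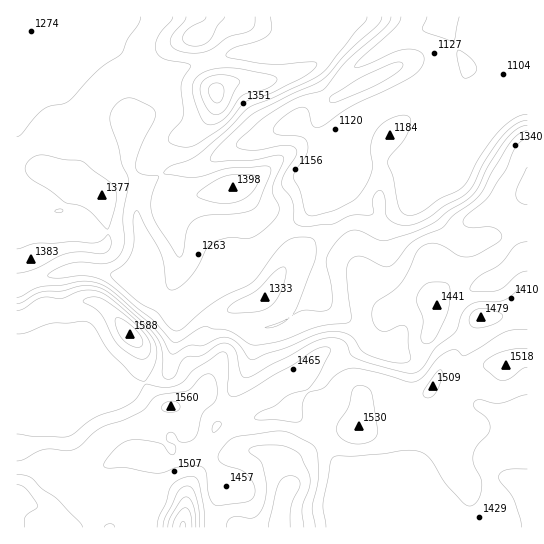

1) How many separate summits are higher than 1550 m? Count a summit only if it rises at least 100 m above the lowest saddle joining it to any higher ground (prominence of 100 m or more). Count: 1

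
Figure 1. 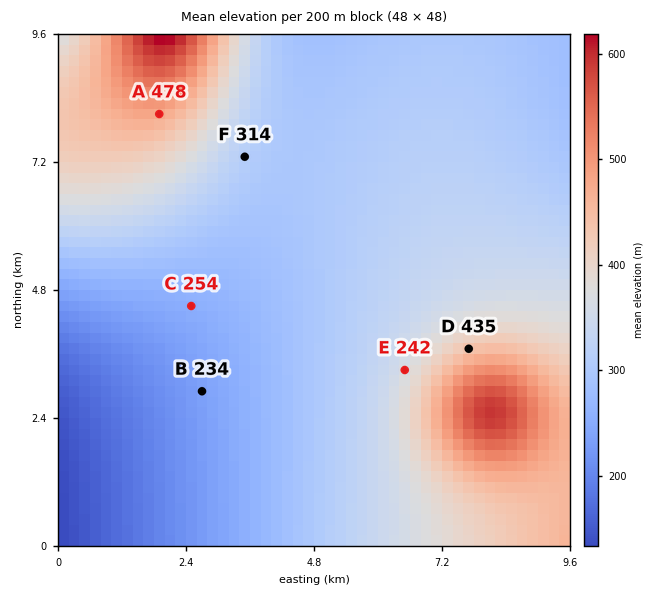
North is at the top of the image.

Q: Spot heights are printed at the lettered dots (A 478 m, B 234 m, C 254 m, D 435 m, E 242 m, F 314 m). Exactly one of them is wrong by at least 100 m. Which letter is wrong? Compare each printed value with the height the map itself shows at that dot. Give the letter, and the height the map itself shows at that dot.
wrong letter E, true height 367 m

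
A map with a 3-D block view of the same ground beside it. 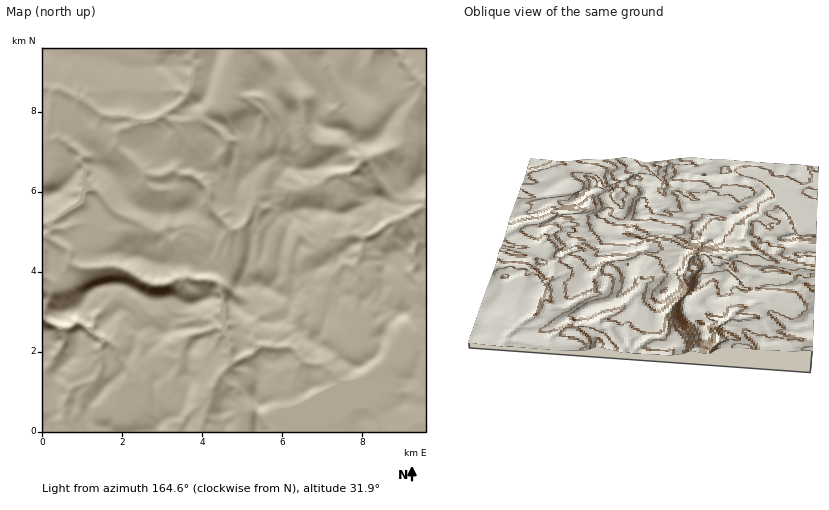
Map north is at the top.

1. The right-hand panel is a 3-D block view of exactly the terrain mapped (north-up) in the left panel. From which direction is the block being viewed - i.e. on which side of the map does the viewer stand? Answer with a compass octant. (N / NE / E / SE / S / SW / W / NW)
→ W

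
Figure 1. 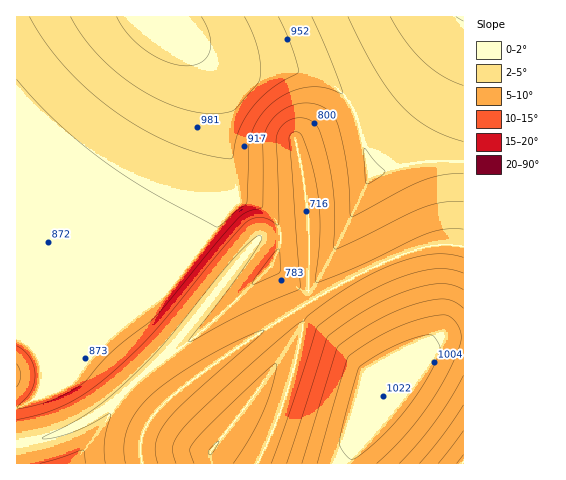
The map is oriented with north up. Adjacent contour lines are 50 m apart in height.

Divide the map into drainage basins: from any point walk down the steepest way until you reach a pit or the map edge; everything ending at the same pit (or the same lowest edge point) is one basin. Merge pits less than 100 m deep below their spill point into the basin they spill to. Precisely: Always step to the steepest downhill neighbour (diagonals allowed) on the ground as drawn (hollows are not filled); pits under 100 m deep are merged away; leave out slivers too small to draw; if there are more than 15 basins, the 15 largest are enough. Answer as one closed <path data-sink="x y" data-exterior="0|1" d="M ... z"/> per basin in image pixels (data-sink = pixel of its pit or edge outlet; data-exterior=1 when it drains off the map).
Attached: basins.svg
<path data-sink="140 449" data-exterior="0" d="M159 16l-143 1 0 446 332 1 4-10 23-33 21-42 12-15 15-13 17-12 5-2 19-1 0-174-10-1-33 1-50 13-14-59-11-19-16-15-12-6-17-5-51 0-23-6-31-16-31-25z"/><path data-sink="463 17" data-exterior="1" d="M463 16l-303 0 0 3 36 30 31 16 23 6 51 0 17 5 12 6 16 15 11 19 13 57 4 2 19-7 28-6 43-1z"/><path data-sink="463 462" data-exterior="1" d="M463 337l-18 0-18 10-19 17-15 21-21 42-24 33 1 4 115-1z"/>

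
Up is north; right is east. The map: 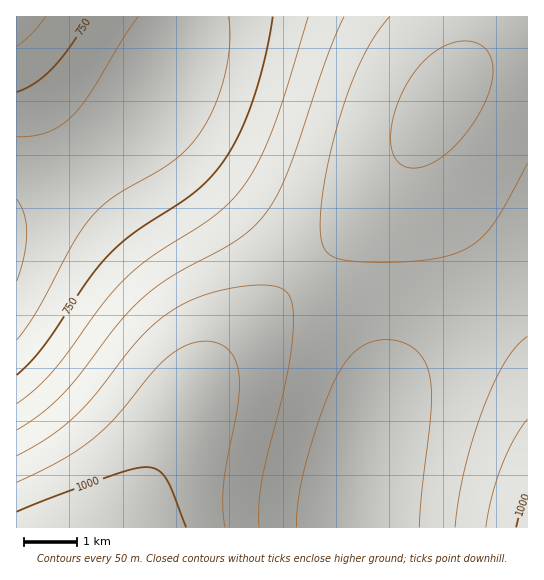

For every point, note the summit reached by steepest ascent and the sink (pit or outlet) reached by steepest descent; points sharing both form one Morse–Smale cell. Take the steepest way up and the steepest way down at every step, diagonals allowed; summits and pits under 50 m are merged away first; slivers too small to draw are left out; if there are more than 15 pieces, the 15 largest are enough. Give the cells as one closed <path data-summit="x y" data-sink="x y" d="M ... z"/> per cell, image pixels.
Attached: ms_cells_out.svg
<path data-summit="93 527" data-sink="17 239" d="M157 99l-14 18-38 34-44 30-45 26 1 321 110 0 72-145 17-21 91-89-134-131-16-25z"/><path data-summit="442 99" data-sink="17 239" d="M527 16l-342 0-6 35-11 28-11 20 0 18 11 18 15 18 124 119 37-35 32-36 32-46 37-62 16-17 12-8 14-5 41-5z"/><path data-summit="93 527" data-sink="358 527" d="M307 273l-91 89-17 21-18 32-52 113 230-1 0-21 4-32 14-73-1-26-8-24-16-26z"/><path data-summit="442 99" data-sink="358 527" d="M527 59l-17 0-23 4-14 5-12 8-16 17-37 62-32 46-32 36-37 36 37 41 24 37 9 32-2 34 13-30 27-31 60-48 53-35z"/><path data-summit="527 527" data-sink="358 527" d="M527 273l-52 35-40 31-34 31-13 17-9 19-8 27-11 60-1 35 169-1z"/><path data-summit="17 17" data-sink="17 239" d="M183 16l-167 1 1 190 33-19 44-29 49-42 17-23 12-24 11-35z"/>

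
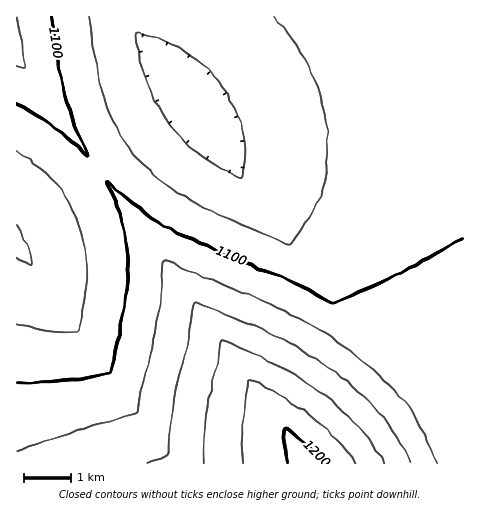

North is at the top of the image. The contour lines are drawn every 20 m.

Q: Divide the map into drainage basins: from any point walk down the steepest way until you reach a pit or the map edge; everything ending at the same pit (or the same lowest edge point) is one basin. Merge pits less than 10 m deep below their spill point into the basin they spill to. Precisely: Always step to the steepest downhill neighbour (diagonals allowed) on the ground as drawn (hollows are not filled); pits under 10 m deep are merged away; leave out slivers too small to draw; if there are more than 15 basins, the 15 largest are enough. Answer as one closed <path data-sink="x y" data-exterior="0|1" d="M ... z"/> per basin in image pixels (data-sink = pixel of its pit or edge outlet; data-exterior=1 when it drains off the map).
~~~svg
<path data-sink="190 108" data-exterior="0" d="M463 16l-447 1 0 39 293 408 155-1z"/><path data-sink="17 244" data-exterior="1" d="M17 57l-1 406 292 1-11-18z"/>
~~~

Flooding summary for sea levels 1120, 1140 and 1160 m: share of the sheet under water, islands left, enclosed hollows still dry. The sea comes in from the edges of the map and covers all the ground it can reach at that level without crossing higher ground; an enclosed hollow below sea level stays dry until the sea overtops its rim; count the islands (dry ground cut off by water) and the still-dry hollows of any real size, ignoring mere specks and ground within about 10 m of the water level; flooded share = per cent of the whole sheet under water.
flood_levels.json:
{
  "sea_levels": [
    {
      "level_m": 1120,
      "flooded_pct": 78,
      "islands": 0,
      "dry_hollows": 0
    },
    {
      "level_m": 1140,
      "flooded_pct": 88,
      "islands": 0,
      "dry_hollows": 0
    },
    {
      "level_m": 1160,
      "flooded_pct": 93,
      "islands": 0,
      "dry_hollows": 0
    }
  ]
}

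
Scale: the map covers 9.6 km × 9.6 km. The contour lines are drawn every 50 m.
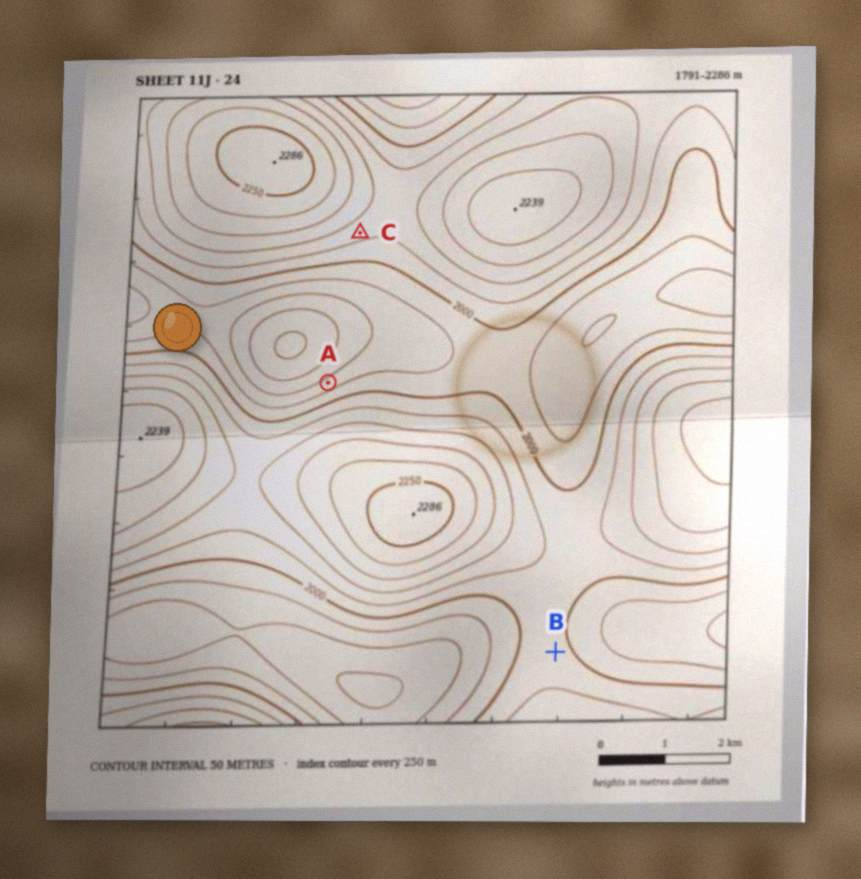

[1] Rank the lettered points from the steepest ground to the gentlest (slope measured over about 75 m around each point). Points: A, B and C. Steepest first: A C B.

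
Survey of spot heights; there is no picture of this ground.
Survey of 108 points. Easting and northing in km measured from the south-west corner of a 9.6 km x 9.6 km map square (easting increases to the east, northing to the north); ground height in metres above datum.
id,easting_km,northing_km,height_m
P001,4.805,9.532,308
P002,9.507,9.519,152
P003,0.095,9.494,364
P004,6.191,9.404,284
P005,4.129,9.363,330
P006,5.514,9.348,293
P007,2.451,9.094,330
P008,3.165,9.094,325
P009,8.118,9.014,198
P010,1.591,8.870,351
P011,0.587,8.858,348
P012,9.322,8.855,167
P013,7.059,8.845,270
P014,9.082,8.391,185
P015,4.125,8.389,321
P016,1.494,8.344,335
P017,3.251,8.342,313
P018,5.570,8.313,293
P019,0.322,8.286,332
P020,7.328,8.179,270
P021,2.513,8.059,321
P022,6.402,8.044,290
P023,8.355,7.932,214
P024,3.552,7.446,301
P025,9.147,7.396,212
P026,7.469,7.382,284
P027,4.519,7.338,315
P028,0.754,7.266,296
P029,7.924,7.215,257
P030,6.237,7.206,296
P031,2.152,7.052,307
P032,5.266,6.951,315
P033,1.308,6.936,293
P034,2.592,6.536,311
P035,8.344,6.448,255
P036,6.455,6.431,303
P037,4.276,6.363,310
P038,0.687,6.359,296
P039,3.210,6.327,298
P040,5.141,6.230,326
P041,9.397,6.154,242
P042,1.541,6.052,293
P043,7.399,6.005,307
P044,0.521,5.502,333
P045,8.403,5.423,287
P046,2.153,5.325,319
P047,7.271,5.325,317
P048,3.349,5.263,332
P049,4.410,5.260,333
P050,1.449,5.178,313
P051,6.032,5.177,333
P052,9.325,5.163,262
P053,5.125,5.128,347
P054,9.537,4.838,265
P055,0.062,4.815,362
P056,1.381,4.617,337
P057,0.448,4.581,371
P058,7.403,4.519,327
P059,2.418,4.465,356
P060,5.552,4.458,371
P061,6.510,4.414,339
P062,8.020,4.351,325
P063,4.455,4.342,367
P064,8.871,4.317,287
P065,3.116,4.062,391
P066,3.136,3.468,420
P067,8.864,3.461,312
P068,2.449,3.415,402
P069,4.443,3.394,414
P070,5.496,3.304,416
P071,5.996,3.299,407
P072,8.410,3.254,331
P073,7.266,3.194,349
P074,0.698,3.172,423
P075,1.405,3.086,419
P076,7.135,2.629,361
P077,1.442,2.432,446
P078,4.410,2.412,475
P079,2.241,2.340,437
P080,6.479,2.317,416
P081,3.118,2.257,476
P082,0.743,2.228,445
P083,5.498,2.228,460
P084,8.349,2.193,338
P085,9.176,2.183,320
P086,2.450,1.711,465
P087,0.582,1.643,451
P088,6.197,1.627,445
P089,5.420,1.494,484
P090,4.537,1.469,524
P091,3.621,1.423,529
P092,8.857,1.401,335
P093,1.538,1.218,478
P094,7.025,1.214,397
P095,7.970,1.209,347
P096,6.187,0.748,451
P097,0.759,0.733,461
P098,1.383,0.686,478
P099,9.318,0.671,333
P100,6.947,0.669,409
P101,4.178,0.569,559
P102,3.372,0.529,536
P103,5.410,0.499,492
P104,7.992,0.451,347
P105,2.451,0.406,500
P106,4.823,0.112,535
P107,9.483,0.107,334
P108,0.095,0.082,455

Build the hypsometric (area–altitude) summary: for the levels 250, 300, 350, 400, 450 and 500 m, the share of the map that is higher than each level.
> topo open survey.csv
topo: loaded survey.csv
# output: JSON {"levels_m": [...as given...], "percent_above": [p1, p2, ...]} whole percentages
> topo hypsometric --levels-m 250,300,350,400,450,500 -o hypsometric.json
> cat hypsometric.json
{"levels_m": [250, 300, 350, 400, 450, 500], "percent_above": [93, 78, 40, 27, 16, 5]}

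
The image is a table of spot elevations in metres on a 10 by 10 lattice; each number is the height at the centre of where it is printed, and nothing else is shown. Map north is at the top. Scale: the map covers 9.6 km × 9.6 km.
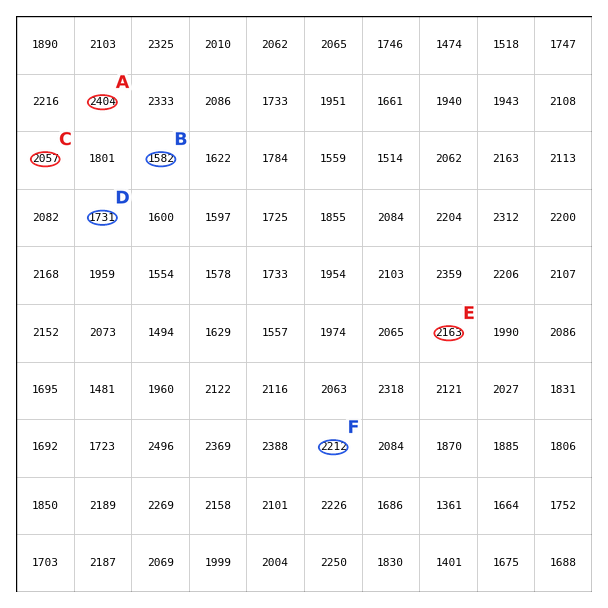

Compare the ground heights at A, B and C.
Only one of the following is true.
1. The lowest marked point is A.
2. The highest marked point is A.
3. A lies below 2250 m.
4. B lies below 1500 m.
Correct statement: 2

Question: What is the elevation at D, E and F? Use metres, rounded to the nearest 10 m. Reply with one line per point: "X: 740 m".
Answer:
D: 1730 m
E: 2160 m
F: 2210 m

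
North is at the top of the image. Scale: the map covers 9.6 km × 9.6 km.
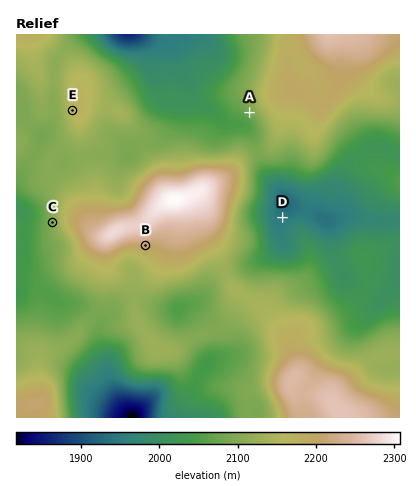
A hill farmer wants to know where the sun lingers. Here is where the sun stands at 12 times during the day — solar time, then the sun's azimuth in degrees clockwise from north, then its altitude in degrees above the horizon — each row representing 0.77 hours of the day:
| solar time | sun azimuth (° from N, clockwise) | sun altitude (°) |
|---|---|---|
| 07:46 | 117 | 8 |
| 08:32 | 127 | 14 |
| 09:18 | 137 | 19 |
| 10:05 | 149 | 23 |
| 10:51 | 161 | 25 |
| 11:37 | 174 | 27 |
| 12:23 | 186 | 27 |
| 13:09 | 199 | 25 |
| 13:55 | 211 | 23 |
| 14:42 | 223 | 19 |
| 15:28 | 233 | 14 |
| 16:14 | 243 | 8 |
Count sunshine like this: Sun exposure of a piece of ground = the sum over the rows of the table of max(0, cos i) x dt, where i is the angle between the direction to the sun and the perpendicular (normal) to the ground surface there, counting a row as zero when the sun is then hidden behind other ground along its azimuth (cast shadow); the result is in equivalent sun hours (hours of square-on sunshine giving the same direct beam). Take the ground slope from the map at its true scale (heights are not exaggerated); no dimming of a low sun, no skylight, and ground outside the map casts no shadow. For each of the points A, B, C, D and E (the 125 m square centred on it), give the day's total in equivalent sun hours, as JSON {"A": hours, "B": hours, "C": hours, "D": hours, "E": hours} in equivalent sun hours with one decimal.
{"A": 3.7, "B": 4.0, "C": 3.1, "D": 2.5, "E": 3.2}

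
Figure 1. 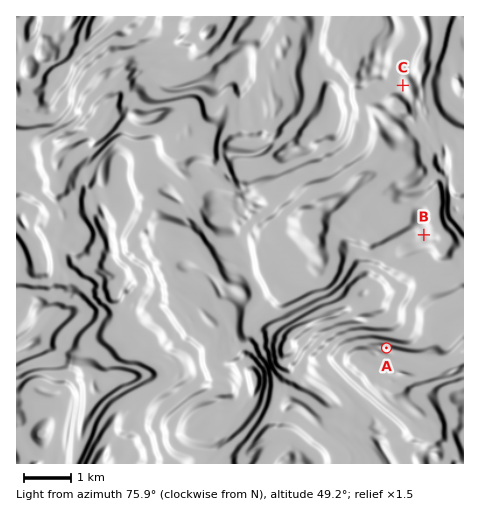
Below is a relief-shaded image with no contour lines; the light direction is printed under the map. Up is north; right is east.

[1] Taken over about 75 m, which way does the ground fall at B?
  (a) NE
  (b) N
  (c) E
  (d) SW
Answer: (a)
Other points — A S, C E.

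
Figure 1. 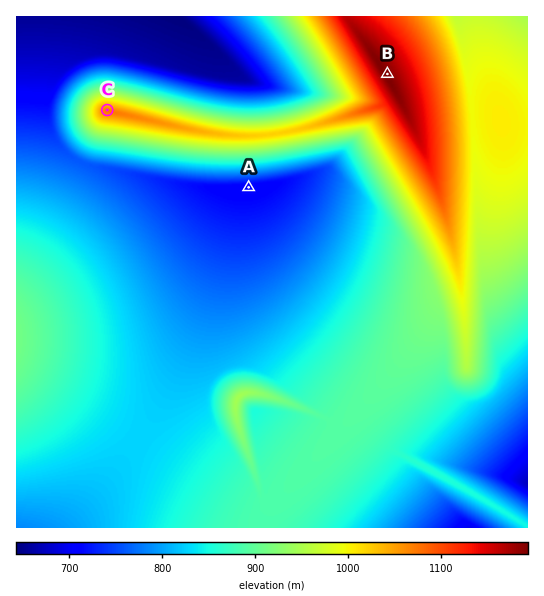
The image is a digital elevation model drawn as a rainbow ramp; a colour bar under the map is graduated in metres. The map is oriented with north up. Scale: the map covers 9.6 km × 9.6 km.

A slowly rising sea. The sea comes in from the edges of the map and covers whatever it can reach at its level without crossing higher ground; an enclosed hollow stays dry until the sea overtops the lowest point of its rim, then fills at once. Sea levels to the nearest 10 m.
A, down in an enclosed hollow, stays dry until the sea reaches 760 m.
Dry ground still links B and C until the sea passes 1020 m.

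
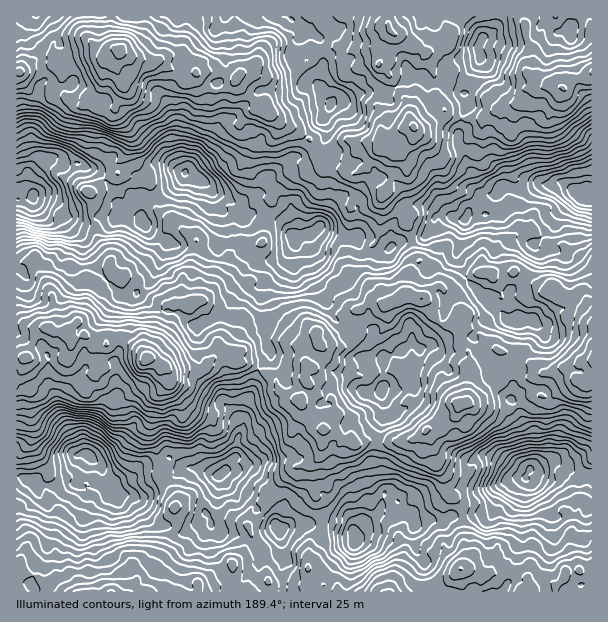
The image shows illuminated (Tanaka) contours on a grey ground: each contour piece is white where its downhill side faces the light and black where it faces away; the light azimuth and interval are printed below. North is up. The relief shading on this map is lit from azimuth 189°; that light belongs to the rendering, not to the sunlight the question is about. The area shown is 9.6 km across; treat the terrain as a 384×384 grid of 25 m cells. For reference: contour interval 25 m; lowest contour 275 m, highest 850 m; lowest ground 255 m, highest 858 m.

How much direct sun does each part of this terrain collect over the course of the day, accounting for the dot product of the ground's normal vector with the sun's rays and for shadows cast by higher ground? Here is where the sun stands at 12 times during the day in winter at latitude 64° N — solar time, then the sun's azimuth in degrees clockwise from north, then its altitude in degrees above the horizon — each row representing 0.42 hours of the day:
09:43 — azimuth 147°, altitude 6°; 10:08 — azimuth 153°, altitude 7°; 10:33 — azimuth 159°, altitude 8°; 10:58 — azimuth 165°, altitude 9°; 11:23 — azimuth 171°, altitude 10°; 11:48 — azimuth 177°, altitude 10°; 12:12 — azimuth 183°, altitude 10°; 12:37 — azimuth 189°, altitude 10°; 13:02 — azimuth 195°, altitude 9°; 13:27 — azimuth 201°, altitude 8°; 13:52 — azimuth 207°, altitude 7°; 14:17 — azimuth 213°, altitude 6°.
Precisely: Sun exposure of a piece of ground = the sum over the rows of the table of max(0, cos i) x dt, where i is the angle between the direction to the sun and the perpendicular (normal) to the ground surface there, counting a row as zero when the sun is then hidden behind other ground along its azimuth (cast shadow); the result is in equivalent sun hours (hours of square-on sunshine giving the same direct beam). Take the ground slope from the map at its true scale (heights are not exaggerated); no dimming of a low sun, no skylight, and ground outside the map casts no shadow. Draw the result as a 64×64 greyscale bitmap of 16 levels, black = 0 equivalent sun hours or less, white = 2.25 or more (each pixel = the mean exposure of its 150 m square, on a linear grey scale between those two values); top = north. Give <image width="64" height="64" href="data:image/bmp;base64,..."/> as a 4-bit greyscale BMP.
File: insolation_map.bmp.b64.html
<image width="64" height="64" href="data:image/bmp;base64,Qk12CAAAAAAAAHYAAAAoAAAAQAAAAEAAAAABAAQAAAAAAAAIAAATCwAAEwsAABAAAAAAAAAAAAAAABEREQAiIiIAMzMzAERERABVVVUAZmZmAHd3dwCIiIgAmZmZAKqqqgC7u7sAzMzMAN3d3QDu7u4A////AGdGet3ayoi5h4ZHVXaFJlRDRou6qol3ZBEQAViHVDJoQlh5m83Zl4qZmah1VnaHZUZ5q8y5h6yUEAIiJmdoUxNHiJi6irpndXmcynMmeIimRXrf/v26q7hiNWZnh5qGVnZ6q8zaiZh4ic28mJVWiFWHm77v/sqlacqWZmiJq9yppoh6zry6u5mpicq9uGZmV4qKzd3MyoVXupiXebqJq9yYeKvN7d//7cuYmsynSKqKqWZmd3iLiYiJu6qXiJmIl6q6mrvN///dt2h4ZlNYh4emVEQ2Z4m6rKzP/8u6mId6rczLmrvt3MdENWVERWNCNFVDIDRHp1aXmsu97t2qu6vNzZeHrM7cuUEjVWeZgwACEjMgEWVWUxJEZWm97ZZZmHi4q5qaqZqodVQ1iapTESEQEQABNoITIQJEeaztyphmq4aZmYd3dlaahWmsiIRCMyIhEAI1NUQyNXm97c7ruYiYZminiEIRElvMmaqHZzAAEiIQABIBAiJGRXuqy8zLymVCRkd2QjQzWZmpmaqpQQARIQEQAAAAACQyElZmdmh3AARWmahAAlVUd1IVV5d0AQAAAAAAAAAANUIiEjVFd0EAAmephCABM2UREAFENXVkMQAAAQAAAAE0VkIRARVTMQABNCMRIQAAERAAABERIiIxEAAAAAAAAiACEQAAABISAAAAAAAAAAAAAAAAAQEjAhEiEAAAAAAQAAAAAAAAAAAAABAAAAAAAAAAAAAUIyMhERJEVnUzIBAAAAAAAAAAAAAAEAAAAAAAAAAAABMxIzEkRFZ5vdqWMgAAAAAAAAAAAAAAAAAAAAAAAAADMSERETZURmZniqpjEAAAAAAAAAAAAAAAAAAAAAAAAVIAIhERNnec2pdFmXIAAAEAAAAAAAAAAAAAAAAAAAAAEAEzJFVDVqq5mJd2VUMiMyAAAAAAAAAAAAAAAAAAAAAAABREdjNXdTNWV3dnh2ZSEAAAAAAAAAAAAAAAAAAAAAAAAUVTQ0ZSAQEzRWiXZUIgAAAAAQAAAAAAAAAAAAAAAAAVhlUzVDRlQyRndlNEQiIQAAEiABEAAAAAAAAAAyEAACaGVWYjRmZmh2d3RWUzMyIjMyJEUgAAAAAAAAFFVCEBV2VHciMRESN3eYZUVSIjWcuGZXUgAAAAABABJXiWRpqFM0VDVWMQAhRCQ0SGVpupy7l2UxAQAAEiNEZ3eZqZiHZnhkRpYzQREzIBM0Wc3u2GVmc0MzMRRnd4mIiFabqZZmd2erpVUhATEQM1WavLmmU1VIiIZlVazNyrmDAUd1VmeIq+xkERABABJmVFdjIyIUV4nLmqzMvO7shDMQJXqruJm8yod1IRAAE1d6ljEQARNni6hXz+25h6mJd3VVeKmaztuWebhWUgAVNZl2RDIQEleJl4q7ynYzSsmpu6eIiInN65dod4iHaaZGeEEUVEM1d5iIu6hWYyJGvcmaunh1aKu8uXV5rLvauYiCACEVeJvMpknch5hUh4ibq4upmJuqmZzMmHre2mZovKY1VTW//8qVRnia2nZ6mIz+u82phWeIiaqavKvMllibiZzKzf7KuoqYyr3Lqoq7qay4iYZVJGq6l5mIZ4rLy2aKuqzdublorv///8vNy72ndURmiGQlV3d4eKdCN5zqlniYeJdlVZvP///7h9/+7JMSZ4mImqZVV4mFNFIRJHvK3dy4Yxa8qt///Kl3isqXZDaauZqohjAARVIRISESN53c3cyXeHnO7/2VZ1RlZkM2eb2pllZTIRAAEQAABFI1dkeamaqIm9/+zJljQyNDI2rLqIdXUzIiAAASIgADVkIgIzNnmadp3/d3d0IRMyREaczcy4RENCEQABQzIAAREhABZ3Vpve3ZcjNEMiRTIiM4vtyVMQJCEAAAEREiEQARARIiWGasuGQxAAA3y3MBI0aLl0IAAEQQAAAAAUVBAAAAEAERJFNEEBEQE3rLczQkZ3VRAAABEyEREBERIhEBIAAQAAARAAAAAAJWVlEkMSRkEBAREhAAJEMjREUhABIhASAAAAAAAAAAARMwABMgABEAAAEBAAACMjNEIgARIhEkMQAAAAAAAAAAAAAAAAAAAAAAAAAAAAACV0IzMjQQAUYhAAAAAAAAAAAAAAAAAAAAAAAAAAEQAAV4h3l1UhAURDEAAAAAAAAAAAAAAAAAAAAAAAAREQAAONut24dkI1UxEhAAAAAAAAAAAAAAAAAAAAAAACIAAAR3aKuneGdZlyEyIAAAAAAAAAAAAAAAAAAAAAAAABABWGdXqXVZqYh1RVdSEAAAAAAAAAAAAAAAAAAAAAAAEzV5lmRGRod2mXZ4hjRSAAAAAAAAAAAAAAAAAAAAAAATZUaYUhEUVliYd2VEdlYgAAAAAAAAAAAAAAAAAAACEBACRkUxABIhBHdlZDR6lCEAAAABAAAAAAAAAAAAAAFDIjVlISIRERAkVDRUWsyEIiEAACUxAAEAAAAAAAABJEdjNoYwJENTISQxAzd3mHdVVlM0ZUISIgAAAAEhESVniJlkVWZCRDNFUgIzMkZlVmdnirqYhkMyERAAM0VmebuomnU2l2VWVUMhI3UiNUVnZWea3KealjMjVFVVepqqu7y92pZ4ZnZTMwE5iGMyRVMzh4l3aau7hmZniYd4zKdXh5vOuVM0VmZDN3hod1IANERXM1ZneKvMuqiau7uYhkaZl5qWMkQTV3eIllVnMAADR1UyI3"/>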